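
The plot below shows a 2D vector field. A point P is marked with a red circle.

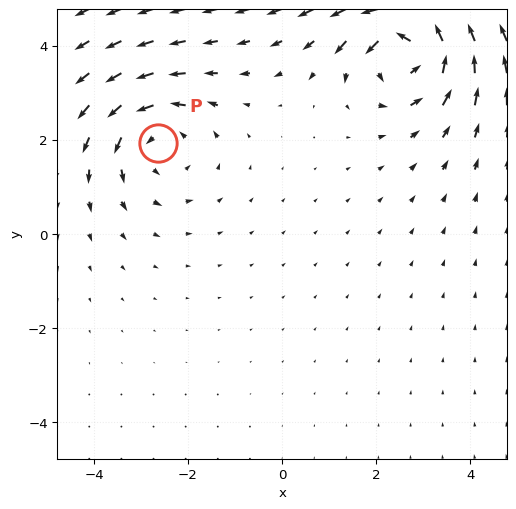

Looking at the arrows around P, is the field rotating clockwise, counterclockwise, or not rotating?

counterclockwise

Near P at (-2.6, 1.9) the arrows circulate counterclockwise. The curl (z-component) there is about +3; positive curl means counterclockwise rotation.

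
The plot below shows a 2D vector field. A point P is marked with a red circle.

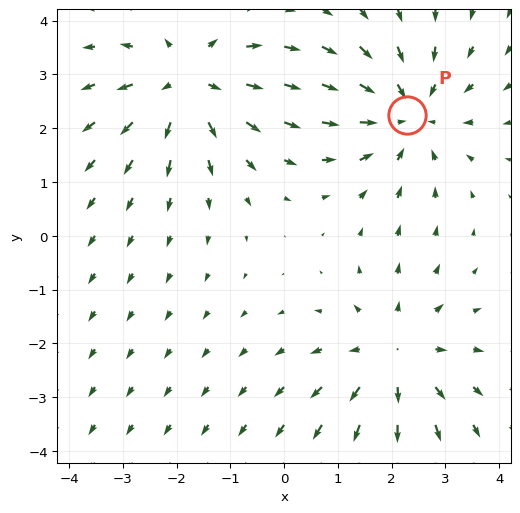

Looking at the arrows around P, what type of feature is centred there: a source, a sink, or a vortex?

At P (2.3, 2.3) the arrows converge inward. Divergence about -4, curl ≈0 — negative divergence with near-zero curl is a sink.

sink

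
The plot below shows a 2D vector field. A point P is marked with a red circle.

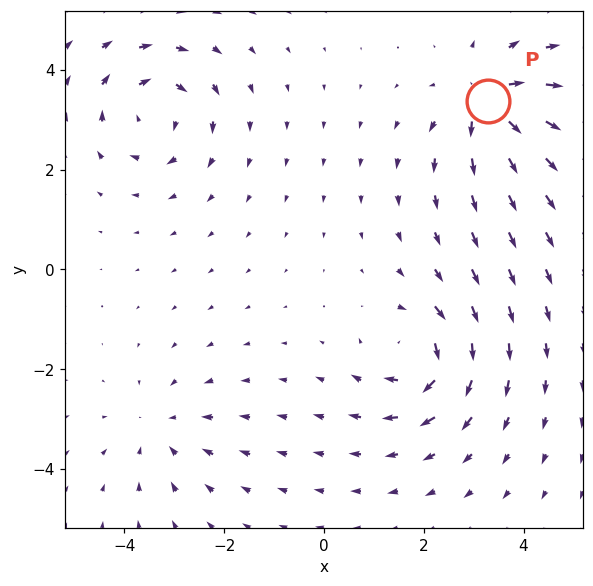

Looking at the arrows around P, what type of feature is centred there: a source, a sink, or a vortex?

At P (3.3, 3.4) the arrows spread outward. Divergence about +6, curl ≈0 — positive divergence with near-zero curl is a source.

source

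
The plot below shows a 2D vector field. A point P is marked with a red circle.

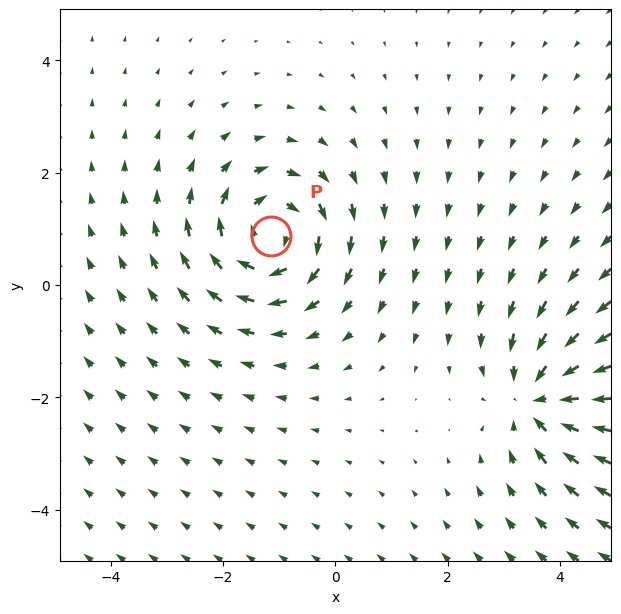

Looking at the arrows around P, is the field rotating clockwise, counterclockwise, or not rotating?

clockwise

Near P at (-1.2, 0.9) the arrows circulate clockwise. The curl (z-component) there is about -6; negative curl means clockwise rotation.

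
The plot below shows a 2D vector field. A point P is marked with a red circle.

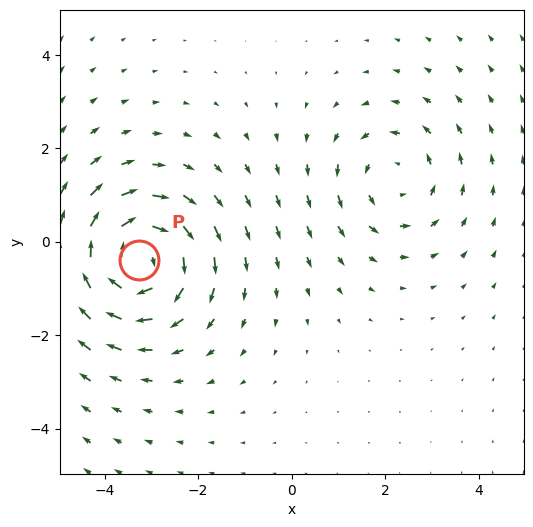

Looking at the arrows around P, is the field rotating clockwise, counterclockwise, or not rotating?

clockwise

Near P at (-3.3, -0.4) the arrows circulate clockwise. The curl (z-component) there is about -5; negative curl means clockwise rotation.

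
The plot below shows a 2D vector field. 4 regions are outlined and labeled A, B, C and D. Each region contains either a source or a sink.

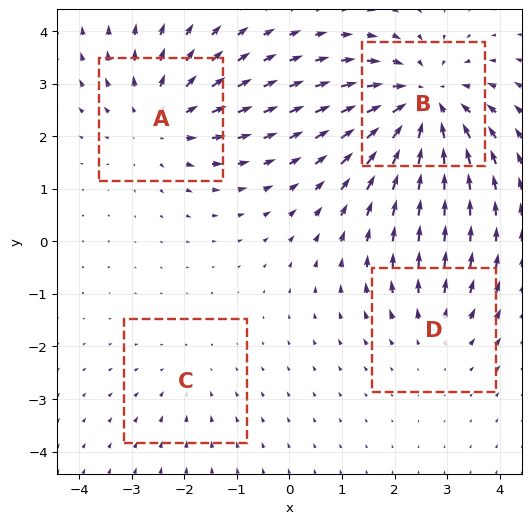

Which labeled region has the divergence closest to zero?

C

Divergence at each region's feature centre — A: about +4, B: about -6, C: about -2, D: about +3. Region C is closest to zero.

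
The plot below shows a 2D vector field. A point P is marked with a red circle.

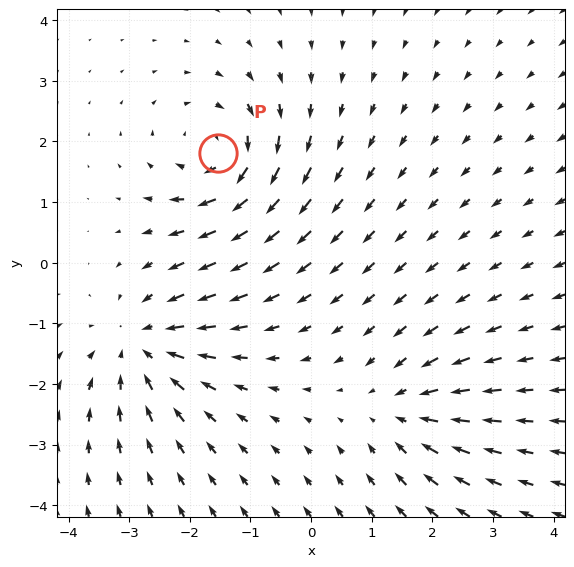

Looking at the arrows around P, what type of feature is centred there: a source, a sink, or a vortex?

vortex

At P (-1.5, 1.8) the arrows circulate clockwise. Divergence ≈0, curl about -5 — near-zero divergence with nonzero curl is a vortex.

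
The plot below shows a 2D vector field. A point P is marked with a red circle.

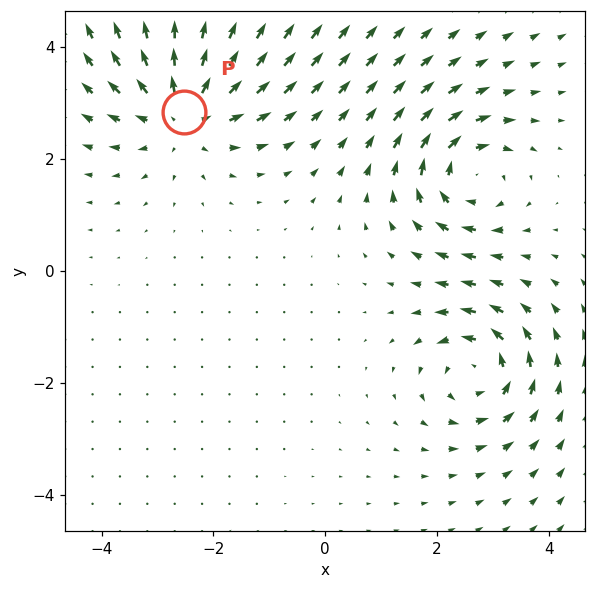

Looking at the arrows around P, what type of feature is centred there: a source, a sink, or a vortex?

source

At P (-2.5, 2.8) the arrows spread outward. Divergence about +5, curl ≈0 — positive divergence with near-zero curl is a source.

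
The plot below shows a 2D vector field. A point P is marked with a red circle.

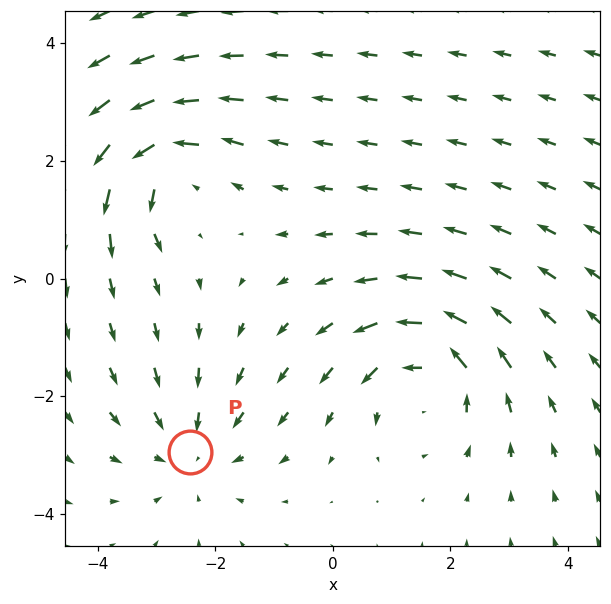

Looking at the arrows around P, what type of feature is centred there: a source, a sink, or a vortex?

At P (-2.4, -2.9) the arrows converge inward. Divergence about -3, curl ≈0 — negative divergence with near-zero curl is a sink.

sink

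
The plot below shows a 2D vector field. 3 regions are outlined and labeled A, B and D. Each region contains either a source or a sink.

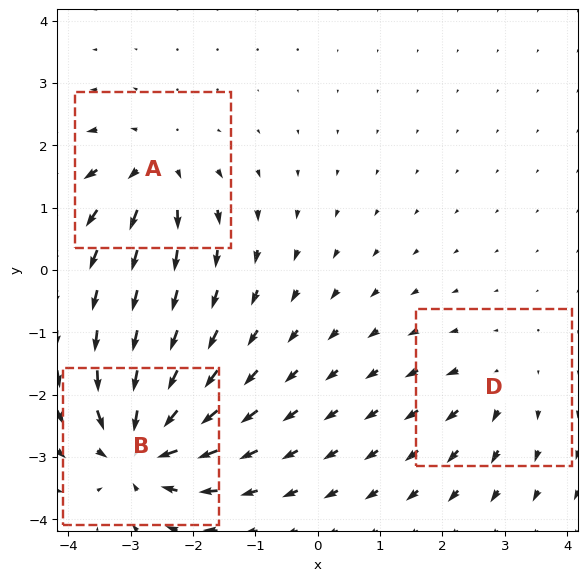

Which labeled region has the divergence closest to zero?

D

Divergence at each region's feature centre — A: about +4, B: about -6, D: about +2. Region D is closest to zero.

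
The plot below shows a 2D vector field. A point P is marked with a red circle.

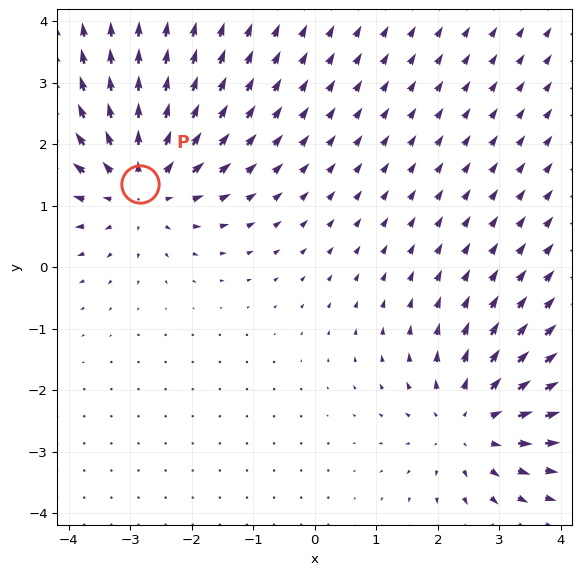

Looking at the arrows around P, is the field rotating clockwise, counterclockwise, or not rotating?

not rotating

Near P at (-2.8, 1.3) the arrows show no circulation. The curl there is ≈0.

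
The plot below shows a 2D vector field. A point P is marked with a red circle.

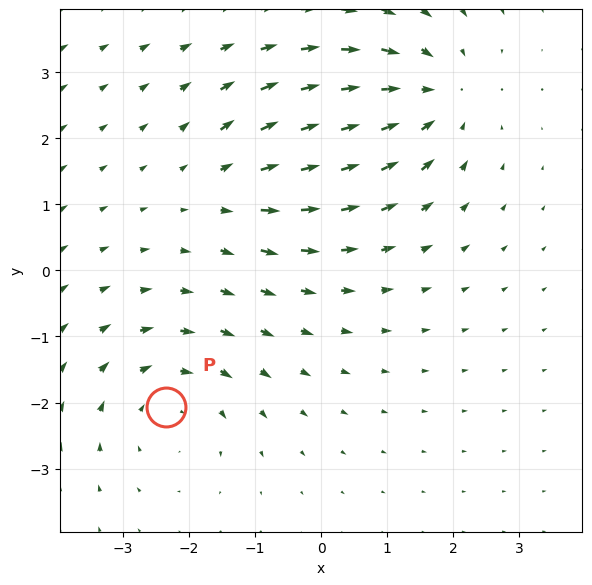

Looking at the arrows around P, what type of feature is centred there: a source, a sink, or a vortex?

At P (-2.3, -2.1) the arrows circulate clockwise. Divergence ≈0, curl about -3 — near-zero divergence with nonzero curl is a vortex.

vortex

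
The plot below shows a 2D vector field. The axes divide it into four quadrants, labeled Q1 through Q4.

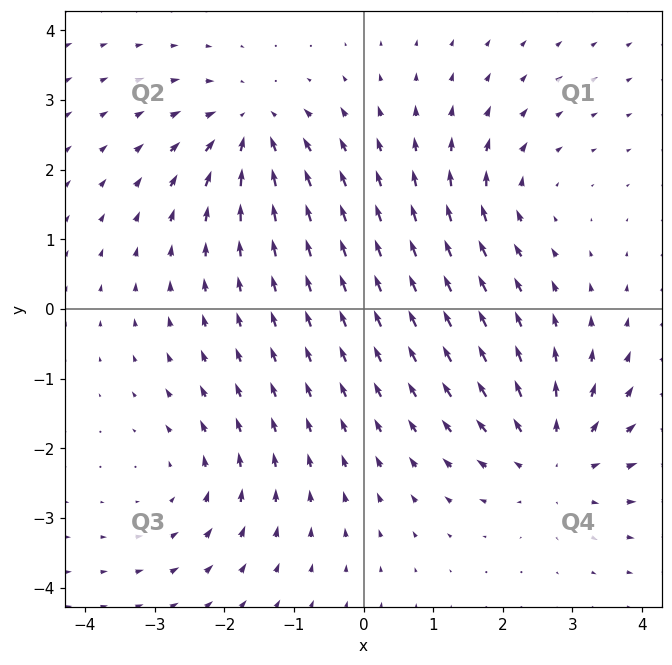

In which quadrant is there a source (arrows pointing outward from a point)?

Q4

The source sits at approximately (2.7, -2.1), which lies in quadrant Q4. The divergence there is about +4, positive as expected for a source.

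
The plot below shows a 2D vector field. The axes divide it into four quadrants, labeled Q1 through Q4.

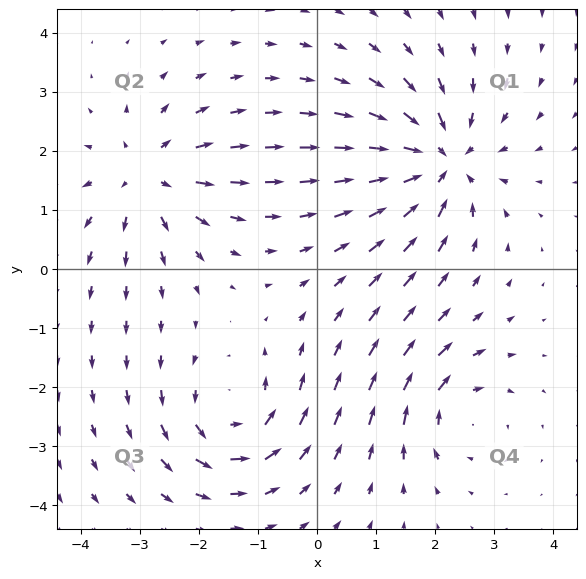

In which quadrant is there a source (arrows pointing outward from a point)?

Q2

The source sits at approximately (-2.9, 1.6), which lies in quadrant Q2. The divergence there is about +4, positive as expected for a source.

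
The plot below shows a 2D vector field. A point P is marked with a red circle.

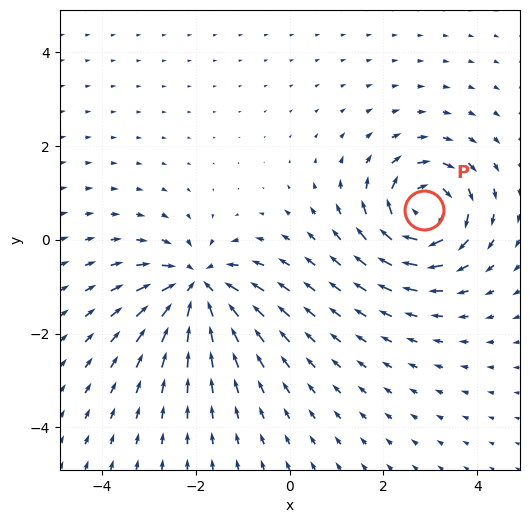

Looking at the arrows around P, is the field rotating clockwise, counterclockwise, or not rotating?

Near P at (2.9, 0.6) the arrows circulate clockwise. The curl (z-component) there is about -6; negative curl means clockwise rotation.

clockwise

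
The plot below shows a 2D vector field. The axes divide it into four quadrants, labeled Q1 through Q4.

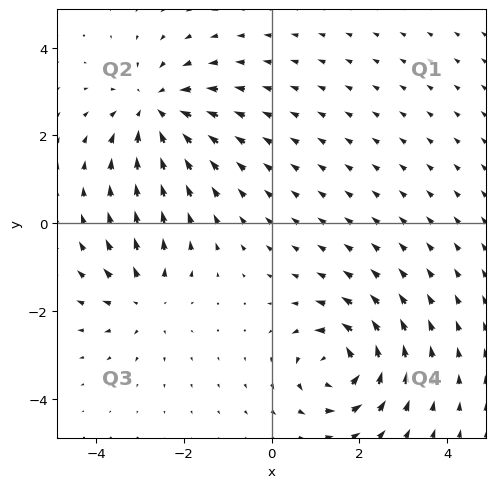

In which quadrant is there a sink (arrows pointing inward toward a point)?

The sink sits at approximately (-2.6, 2.6), which lies in quadrant Q2. The divergence there is about -4, negative as expected for a sink.

Q2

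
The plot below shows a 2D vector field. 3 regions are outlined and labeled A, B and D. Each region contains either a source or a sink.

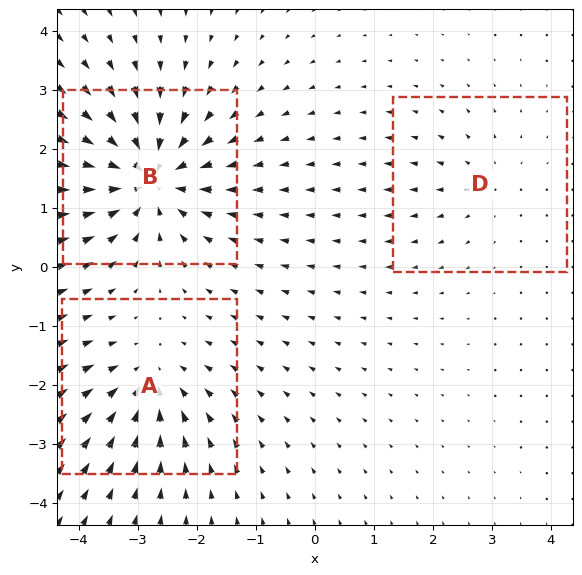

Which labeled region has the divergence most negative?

Divergence at each region's feature centre — A: about -3, B: about -6, D: about +2. Region B is most negative.

B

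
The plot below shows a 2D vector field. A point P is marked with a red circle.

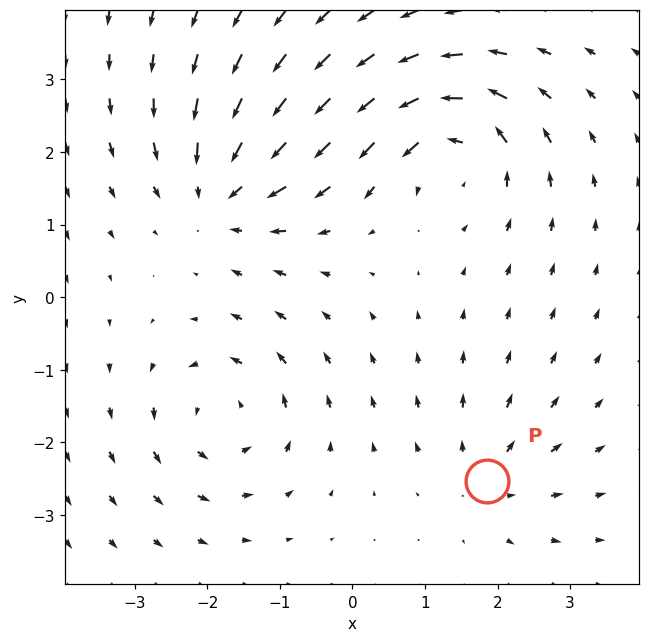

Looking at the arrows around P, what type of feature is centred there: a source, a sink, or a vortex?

source

At P (1.9, -2.5) the arrows spread outward. Divergence about +3, curl ≈0 — positive divergence with near-zero curl is a source.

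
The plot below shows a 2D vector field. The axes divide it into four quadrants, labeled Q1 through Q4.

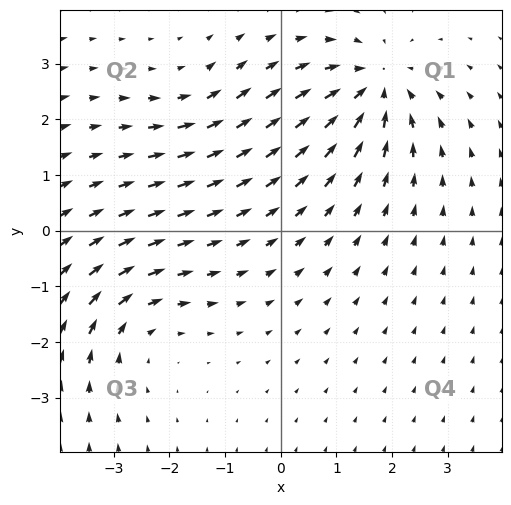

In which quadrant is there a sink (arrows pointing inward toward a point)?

The sink sits at approximately (1.7, 2.6), which lies in quadrant Q1. The divergence there is about -5, negative as expected for a sink.

Q1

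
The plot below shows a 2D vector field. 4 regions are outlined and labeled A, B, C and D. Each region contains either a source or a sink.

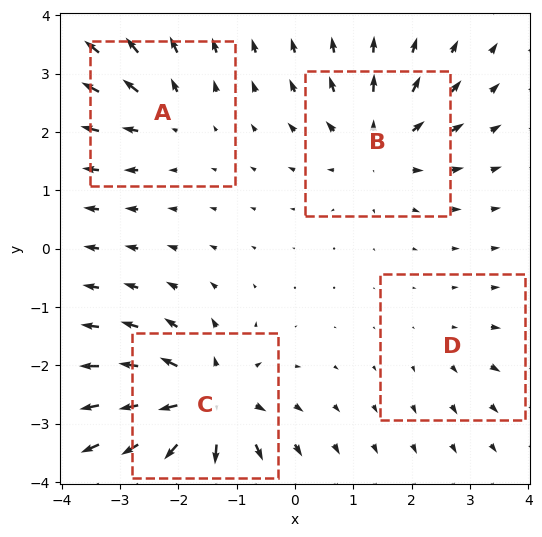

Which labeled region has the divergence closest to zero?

Divergence at each region's feature centre — A: about +4, B: about +6, C: about +8, D: about +2. Region D is closest to zero.

D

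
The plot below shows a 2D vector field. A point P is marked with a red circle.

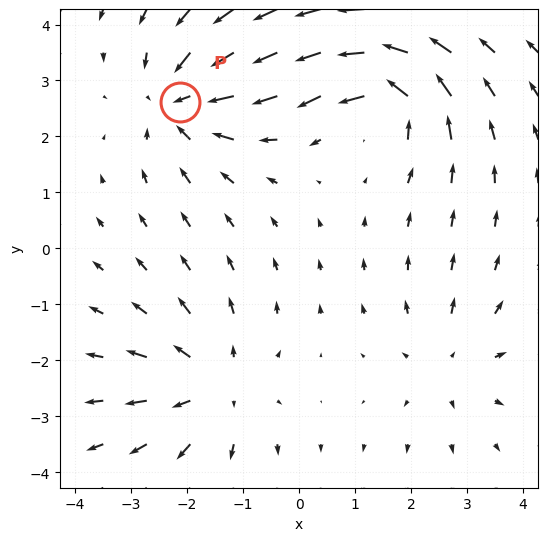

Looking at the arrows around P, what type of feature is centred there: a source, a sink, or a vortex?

At P (-2.1, 2.6) the arrows converge inward. Divergence about -5, curl ≈0 — negative divergence with near-zero curl is a sink.

sink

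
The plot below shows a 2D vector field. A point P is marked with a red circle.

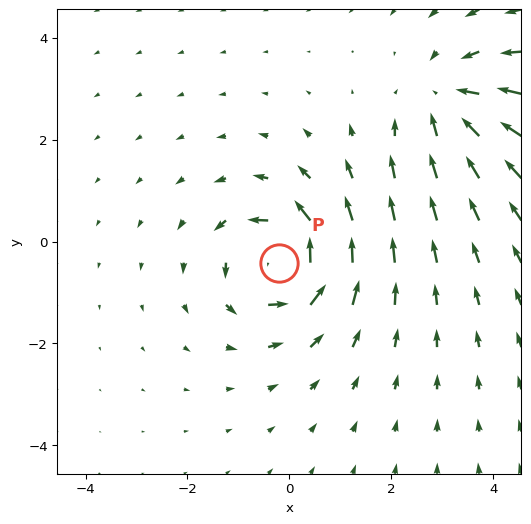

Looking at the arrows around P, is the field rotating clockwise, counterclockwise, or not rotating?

Near P at (-0.2, -0.4) the arrows circulate counterclockwise. The curl (z-component) there is about +5; positive curl means counterclockwise rotation.

counterclockwise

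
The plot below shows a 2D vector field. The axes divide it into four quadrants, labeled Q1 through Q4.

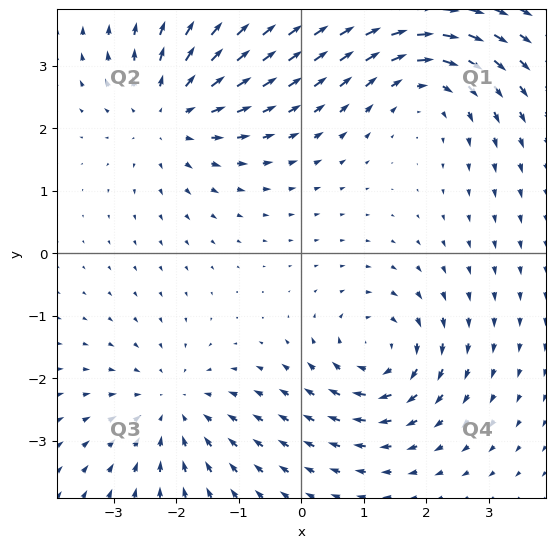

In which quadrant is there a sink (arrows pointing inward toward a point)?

Q3

The sink sits at approximately (-2.0, -2.5), which lies in quadrant Q3. The divergence there is about -4, negative as expected for a sink.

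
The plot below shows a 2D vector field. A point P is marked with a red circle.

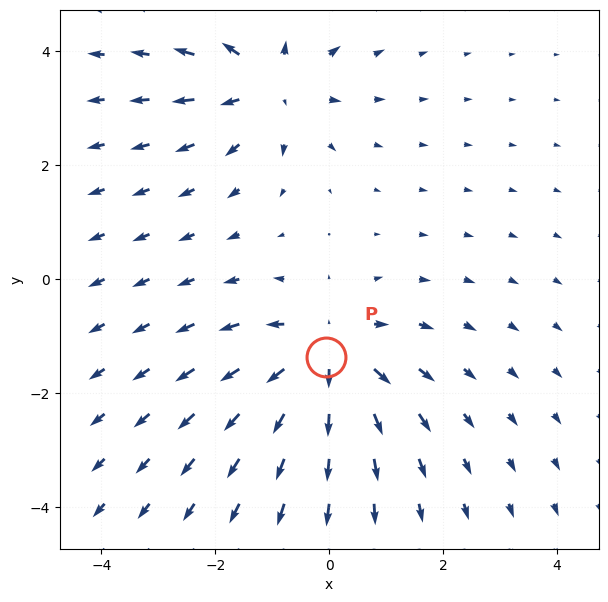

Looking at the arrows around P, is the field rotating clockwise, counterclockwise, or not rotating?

not rotating

Near P at (-0.1, -1.4) the arrows show no circulation. The curl there is ≈0.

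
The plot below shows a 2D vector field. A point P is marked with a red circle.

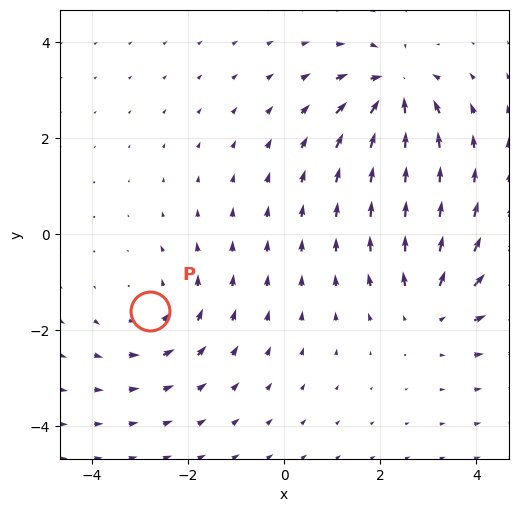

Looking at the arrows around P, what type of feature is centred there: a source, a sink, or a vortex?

At P (-2.8, -1.6) the arrows circulate counterclockwise. Divergence ≈0, curl about +3 — near-zero divergence with nonzero curl is a vortex.

vortex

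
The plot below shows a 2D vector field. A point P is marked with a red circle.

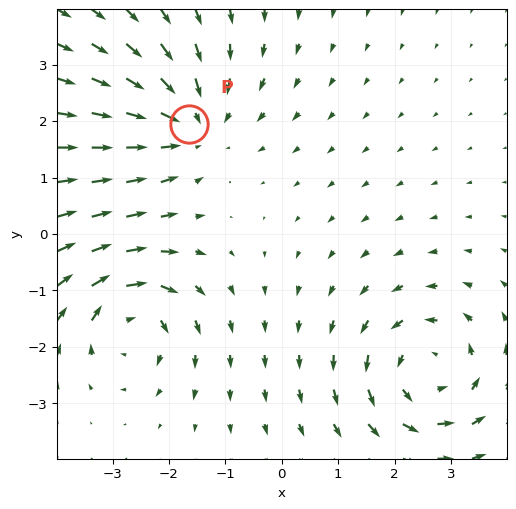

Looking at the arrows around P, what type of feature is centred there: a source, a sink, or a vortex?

At P (-1.6, 2.0) the arrows converge inward. Divergence about -3, curl ≈0 — negative divergence with near-zero curl is a sink.

sink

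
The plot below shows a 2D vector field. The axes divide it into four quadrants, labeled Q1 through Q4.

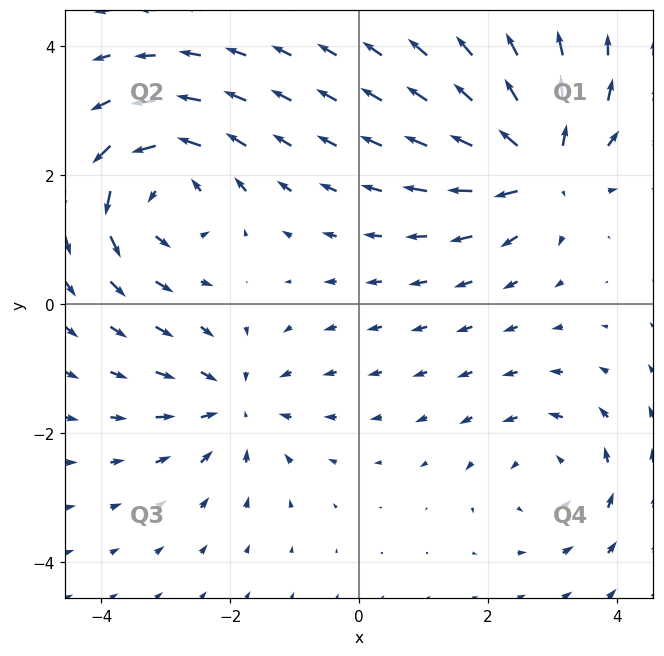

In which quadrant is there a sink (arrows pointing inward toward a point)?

Q3

The sink sits at approximately (-1.9, -1.5), which lies in quadrant Q3. The divergence there is about -4, negative as expected for a sink.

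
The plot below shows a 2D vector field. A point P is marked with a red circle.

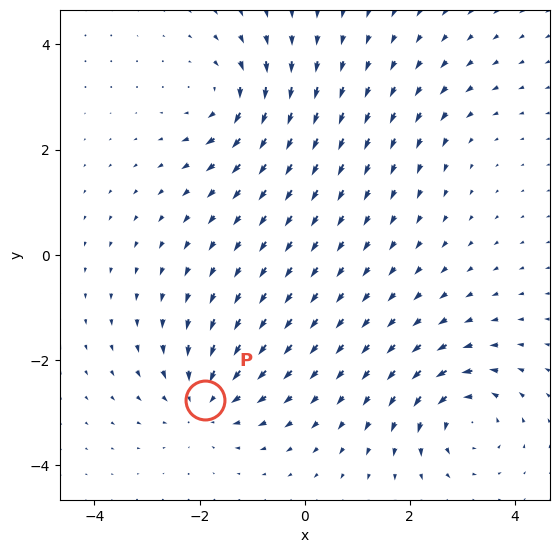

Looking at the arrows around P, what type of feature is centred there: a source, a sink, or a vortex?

sink

At P (-1.9, -2.8) the arrows converge inward. Divergence about -5, curl ≈0 — negative divergence with near-zero curl is a sink.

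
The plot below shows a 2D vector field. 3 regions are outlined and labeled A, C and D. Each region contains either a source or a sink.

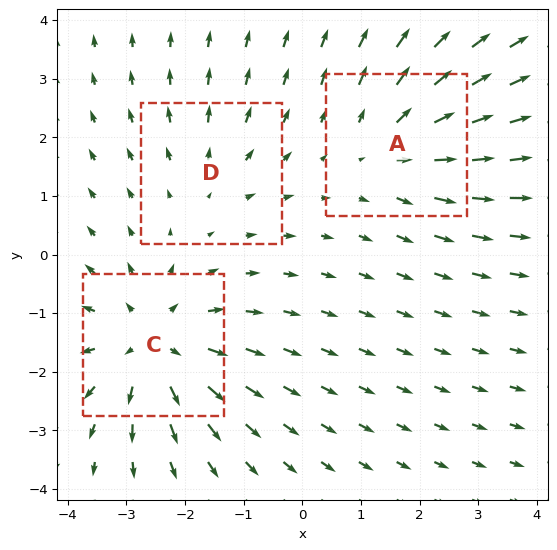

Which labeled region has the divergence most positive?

C

Divergence at each region's feature centre — A: about +3, C: about +4, D: about +2. Region C is most positive.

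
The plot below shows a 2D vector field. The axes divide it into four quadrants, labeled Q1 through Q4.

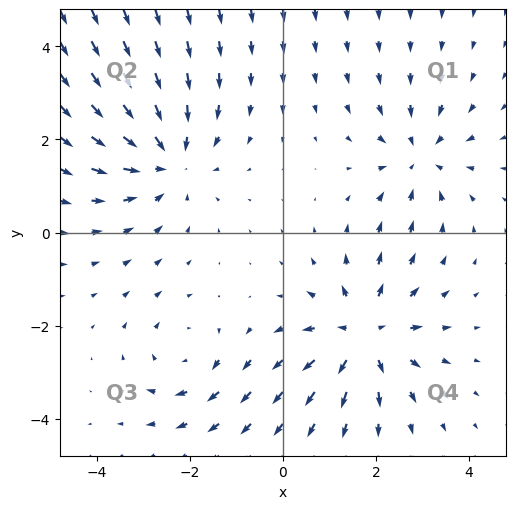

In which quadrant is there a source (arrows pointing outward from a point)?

Q4

The source sits at approximately (1.8, -2.2), which lies in quadrant Q4. The divergence there is about +4, positive as expected for a source.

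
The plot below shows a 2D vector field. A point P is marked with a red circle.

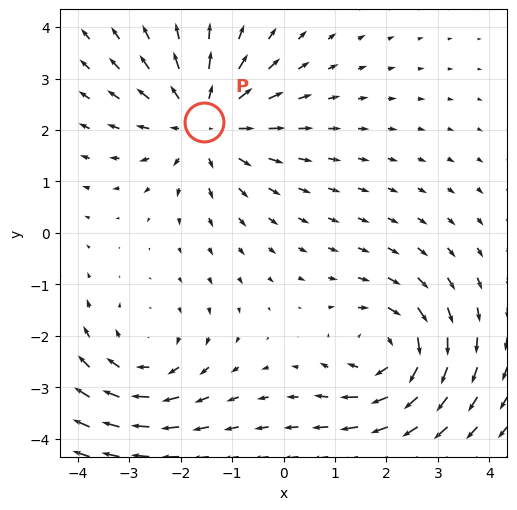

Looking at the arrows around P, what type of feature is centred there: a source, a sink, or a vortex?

At P (-1.5, 2.2) the arrows spread outward. Divergence about +3, curl ≈0 — positive divergence with near-zero curl is a source.

source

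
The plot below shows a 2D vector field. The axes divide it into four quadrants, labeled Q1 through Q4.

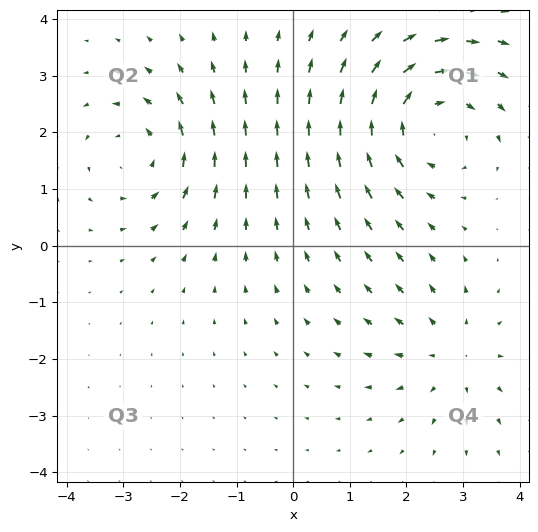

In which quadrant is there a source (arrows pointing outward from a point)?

Q4

The source sits at approximately (2.8, -1.9), which lies in quadrant Q4. The divergence there is about +3, positive as expected for a source.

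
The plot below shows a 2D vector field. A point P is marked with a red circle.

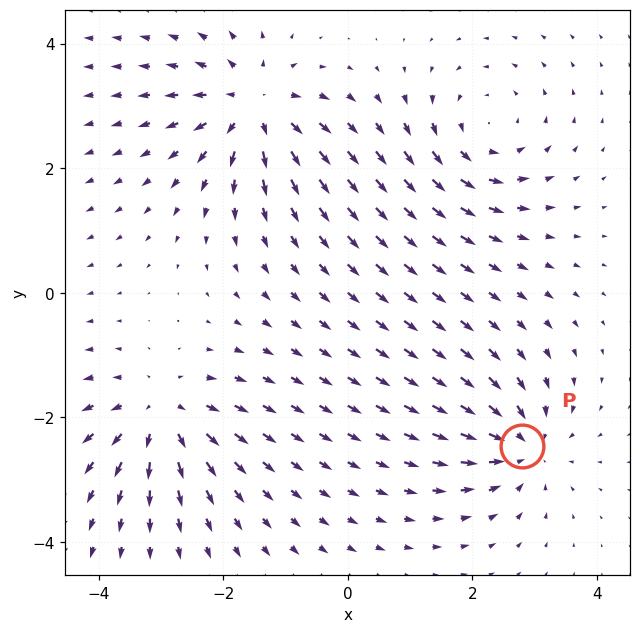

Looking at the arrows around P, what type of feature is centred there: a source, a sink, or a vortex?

sink

At P (2.8, -2.5) the arrows converge inward. Divergence about -4, curl ≈0 — negative divergence with near-zero curl is a sink.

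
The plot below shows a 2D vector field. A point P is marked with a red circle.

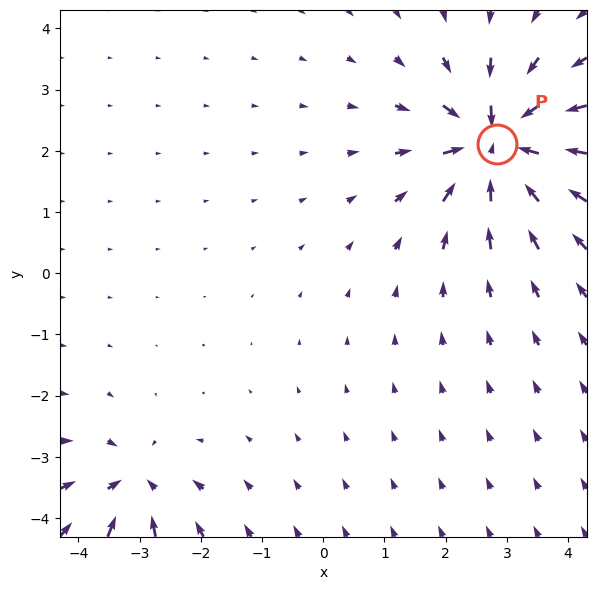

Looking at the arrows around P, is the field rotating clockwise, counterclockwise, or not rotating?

not rotating

Near P at (2.8, 2.1) the arrows show no circulation. The curl there is ≈0.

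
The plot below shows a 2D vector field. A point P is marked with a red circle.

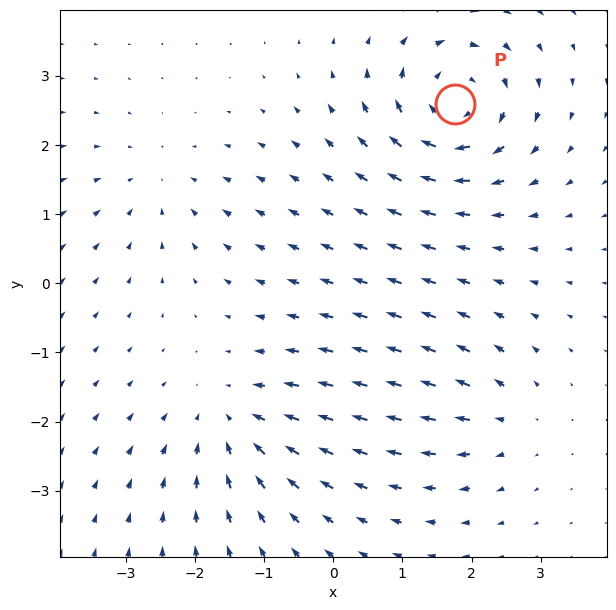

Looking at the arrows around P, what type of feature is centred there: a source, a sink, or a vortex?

At P (1.8, 2.6) the arrows circulate clockwise. Divergence ≈0, curl about -6 — near-zero divergence with nonzero curl is a vortex.

vortex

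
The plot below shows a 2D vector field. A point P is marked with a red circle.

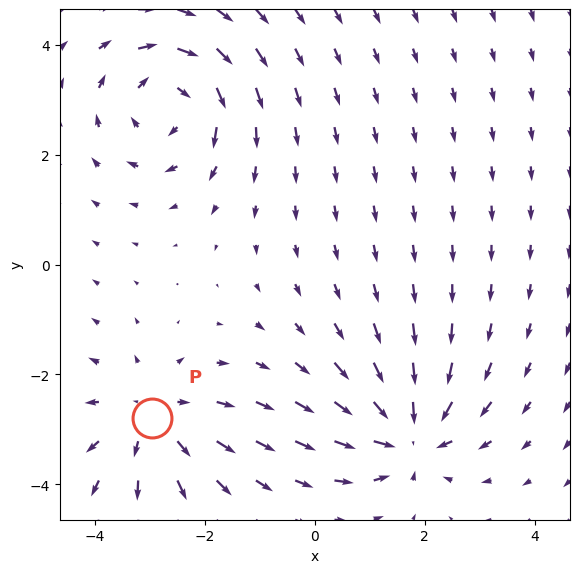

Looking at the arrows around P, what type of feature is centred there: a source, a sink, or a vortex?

source

At P (-3.0, -2.8) the arrows spread outward. Divergence about +4, curl ≈0 — positive divergence with near-zero curl is a source.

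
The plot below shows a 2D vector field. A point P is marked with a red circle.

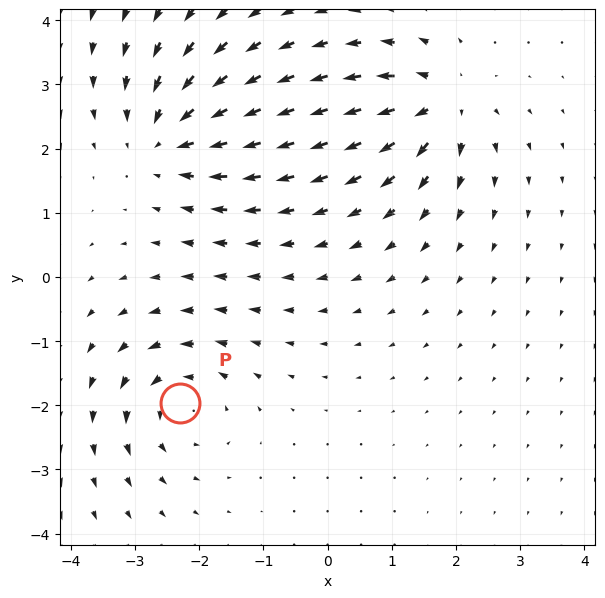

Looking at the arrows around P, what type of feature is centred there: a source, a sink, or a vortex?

At P (-2.3, -2.0) the arrows circulate counterclockwise. Divergence ≈0, curl about +5 — near-zero divergence with nonzero curl is a vortex.

vortex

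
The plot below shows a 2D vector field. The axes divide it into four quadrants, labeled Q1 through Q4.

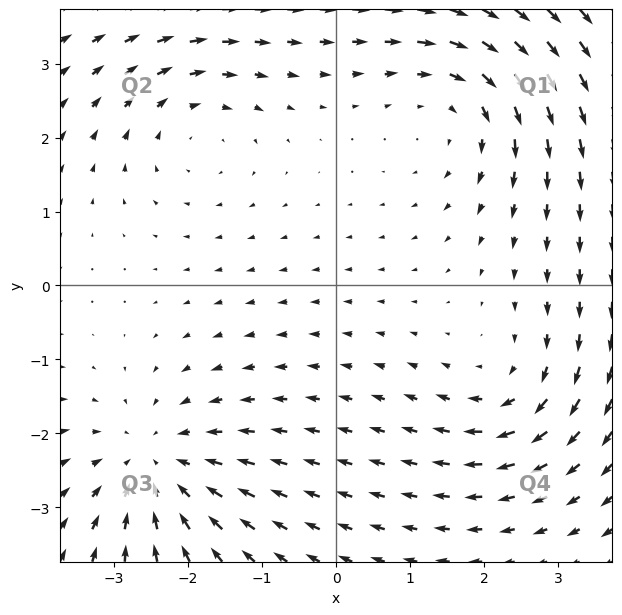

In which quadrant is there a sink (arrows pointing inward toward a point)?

The sink sits at approximately (-2.4, -2.4), which lies in quadrant Q3. The divergence there is about -4, negative as expected for a sink.

Q3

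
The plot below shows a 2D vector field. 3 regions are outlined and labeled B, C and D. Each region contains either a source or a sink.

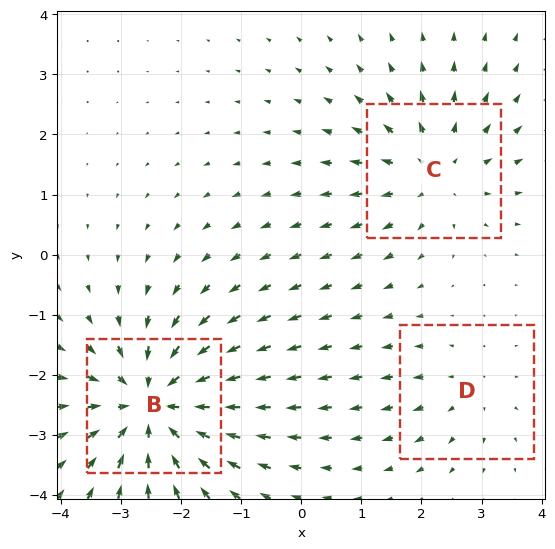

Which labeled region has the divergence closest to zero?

Divergence at each region's feature centre — B: about -5, C: about +3, D: about +2. Region D is closest to zero.

D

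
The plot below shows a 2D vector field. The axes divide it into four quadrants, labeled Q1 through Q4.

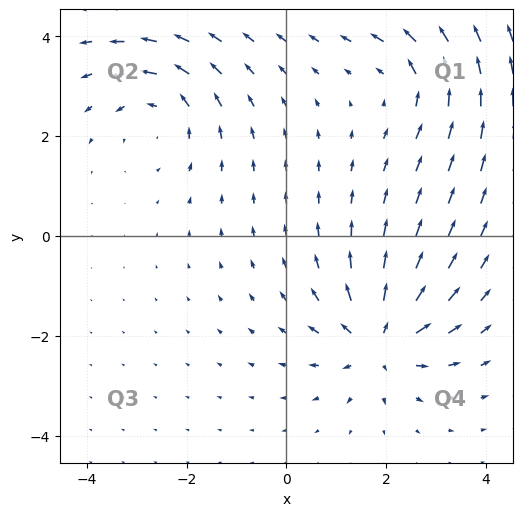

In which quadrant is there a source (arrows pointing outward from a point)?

Q4

The source sits at approximately (1.9, -2.1), which lies in quadrant Q4. The divergence there is about +5, positive as expected for a source.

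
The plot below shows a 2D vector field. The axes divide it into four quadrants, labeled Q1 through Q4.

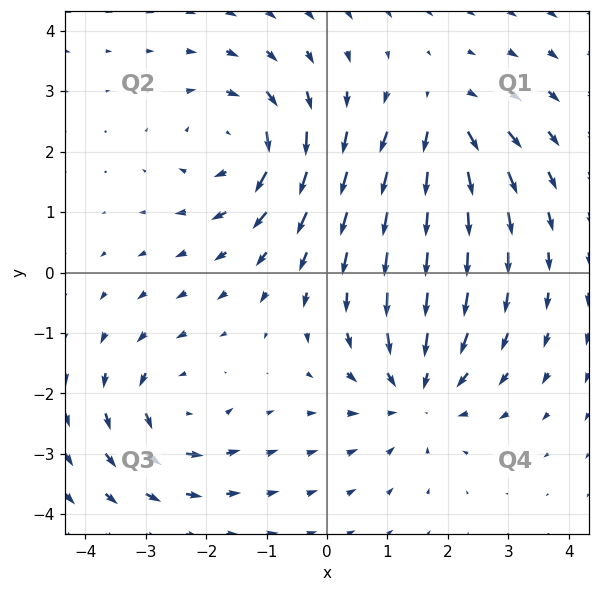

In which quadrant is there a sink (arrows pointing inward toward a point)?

The sink sits at approximately (1.5, -2.0), which lies in quadrant Q4. The divergence there is about -4, negative as expected for a sink.

Q4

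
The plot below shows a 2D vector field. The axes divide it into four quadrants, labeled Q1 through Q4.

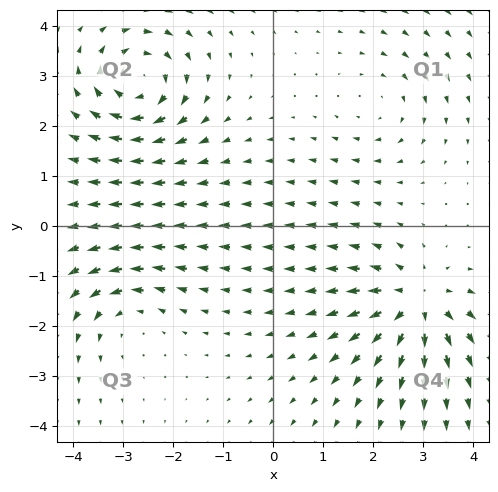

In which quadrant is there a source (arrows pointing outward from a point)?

The source sits at approximately (2.9, -1.5), which lies in quadrant Q4. The divergence there is about +6, positive as expected for a source.

Q4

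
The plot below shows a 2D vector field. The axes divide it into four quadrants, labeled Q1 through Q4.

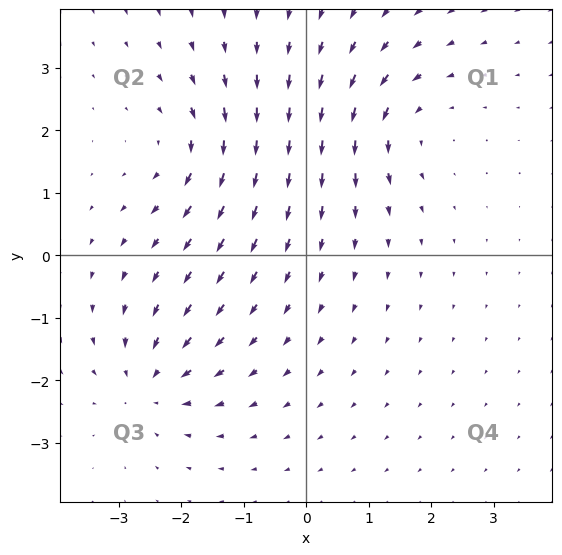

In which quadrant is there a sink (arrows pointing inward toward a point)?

Q3

The sink sits at approximately (-2.5, -2.0), which lies in quadrant Q3. The divergence there is about -5, negative as expected for a sink.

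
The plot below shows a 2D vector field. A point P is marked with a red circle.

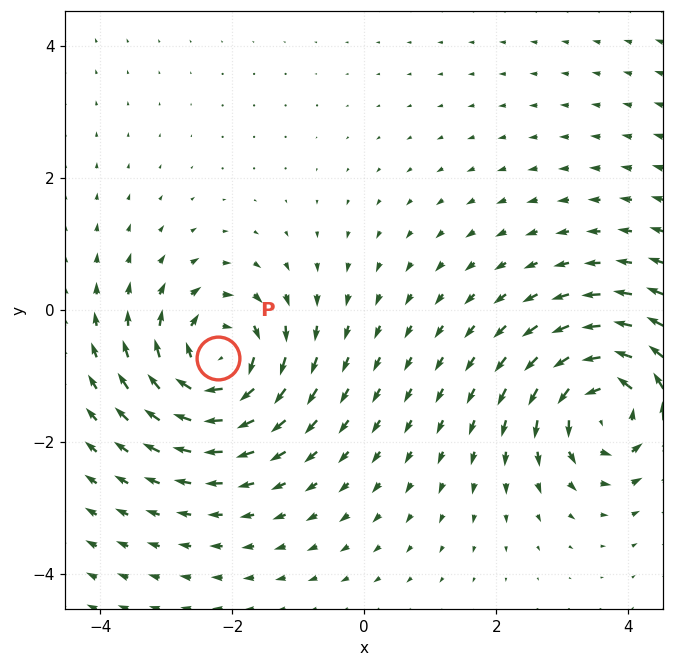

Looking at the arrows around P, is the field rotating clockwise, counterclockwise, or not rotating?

clockwise

Near P at (-2.2, -0.7) the arrows circulate clockwise. The curl (z-component) there is about -4; negative curl means clockwise rotation.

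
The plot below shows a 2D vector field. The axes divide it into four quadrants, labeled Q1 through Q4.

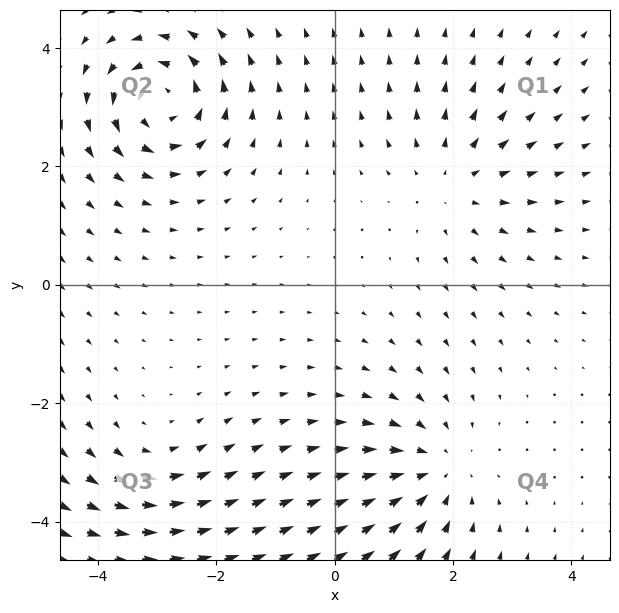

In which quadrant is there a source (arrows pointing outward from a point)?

Q1

The source sits at approximately (2.0, 1.7), which lies in quadrant Q1. The divergence there is about +3, positive as expected for a source.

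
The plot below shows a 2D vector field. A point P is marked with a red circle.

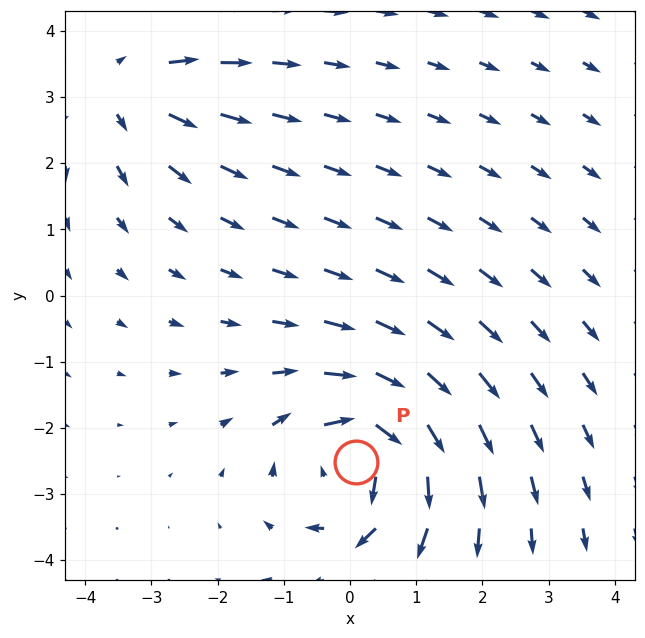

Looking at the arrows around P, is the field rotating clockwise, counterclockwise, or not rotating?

clockwise

Near P at (0.1, -2.5) the arrows circulate clockwise. The curl (z-component) there is about -5; negative curl means clockwise rotation.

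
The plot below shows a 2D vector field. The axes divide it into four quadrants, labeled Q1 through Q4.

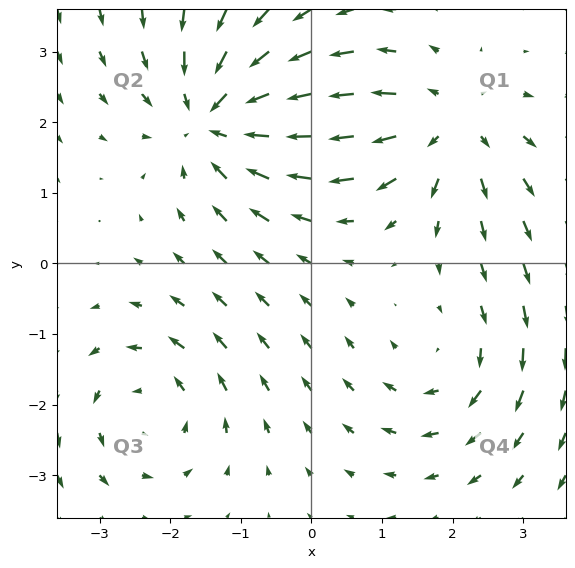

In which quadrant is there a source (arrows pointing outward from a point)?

Q1

The source sits at approximately (1.9, 1.9), which lies in quadrant Q1. The divergence there is about +4, positive as expected for a source.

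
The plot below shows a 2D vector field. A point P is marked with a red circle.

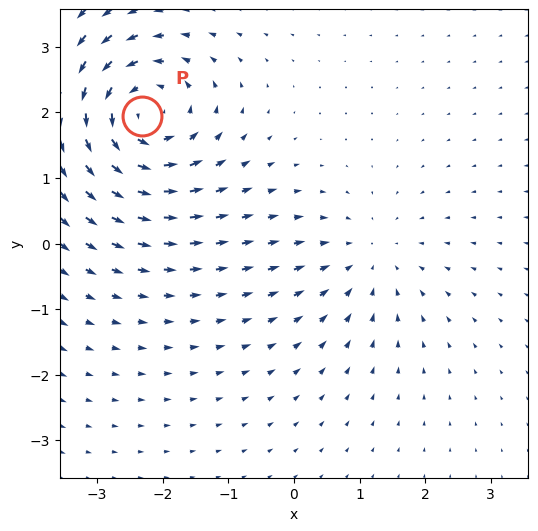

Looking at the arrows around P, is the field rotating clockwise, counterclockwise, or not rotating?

Near P at (-2.3, 1.9) the arrows circulate counterclockwise. The curl (z-component) there is about +6; positive curl means counterclockwise rotation.

counterclockwise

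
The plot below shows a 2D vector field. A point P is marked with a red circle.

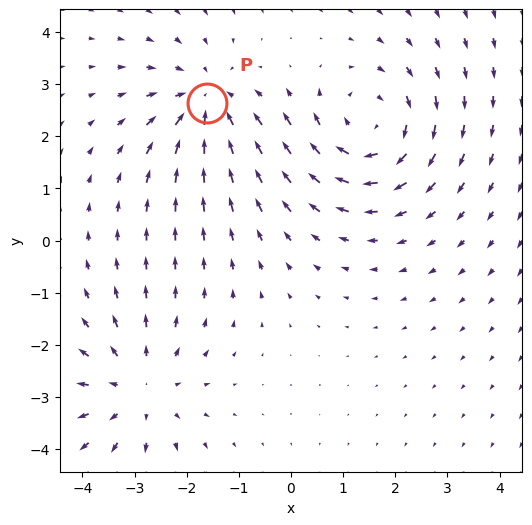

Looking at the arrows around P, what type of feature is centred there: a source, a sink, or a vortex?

At P (-1.6, 2.6) the arrows converge inward. Divergence about -4, curl ≈0 — negative divergence with near-zero curl is a sink.

sink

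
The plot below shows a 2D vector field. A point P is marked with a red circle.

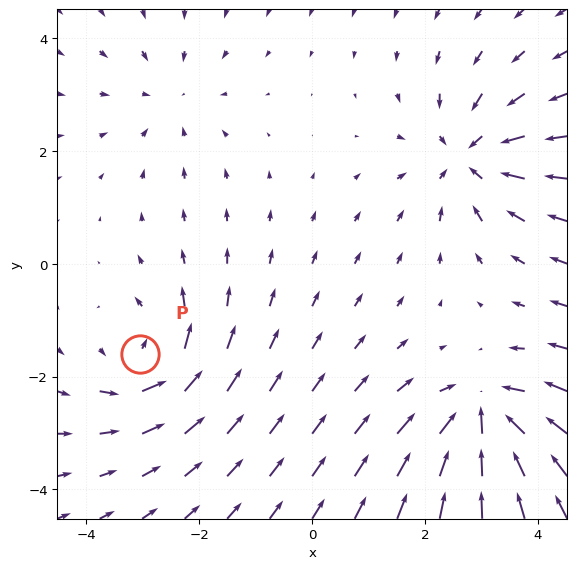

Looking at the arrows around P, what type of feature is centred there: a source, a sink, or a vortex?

At P (-3.0, -1.6) the arrows circulate counterclockwise. Divergence ≈0, curl about +5 — near-zero divergence with nonzero curl is a vortex.

vortex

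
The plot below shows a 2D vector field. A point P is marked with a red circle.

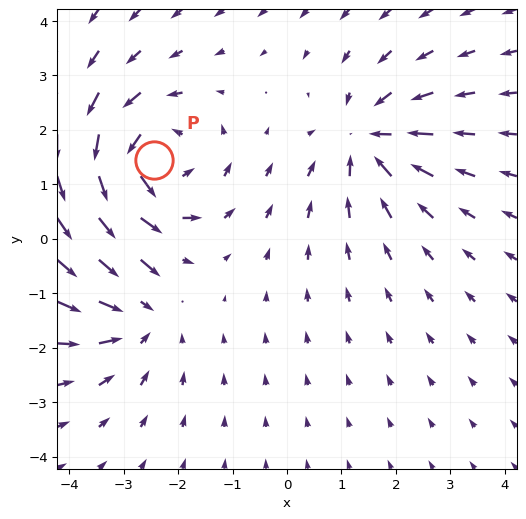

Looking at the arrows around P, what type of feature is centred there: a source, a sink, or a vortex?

vortex

At P (-2.4, 1.4) the arrows circulate counterclockwise. Divergence ≈0, curl about +5 — near-zero divergence with nonzero curl is a vortex.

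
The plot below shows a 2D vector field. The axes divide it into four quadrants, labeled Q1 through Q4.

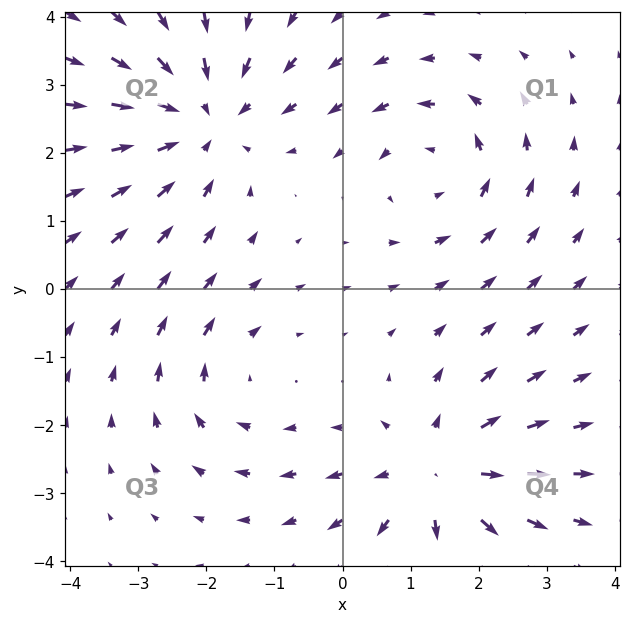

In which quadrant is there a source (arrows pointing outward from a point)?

Q4

The source sits at approximately (1.4, -2.7), which lies in quadrant Q4. The divergence there is about +4, positive as expected for a source.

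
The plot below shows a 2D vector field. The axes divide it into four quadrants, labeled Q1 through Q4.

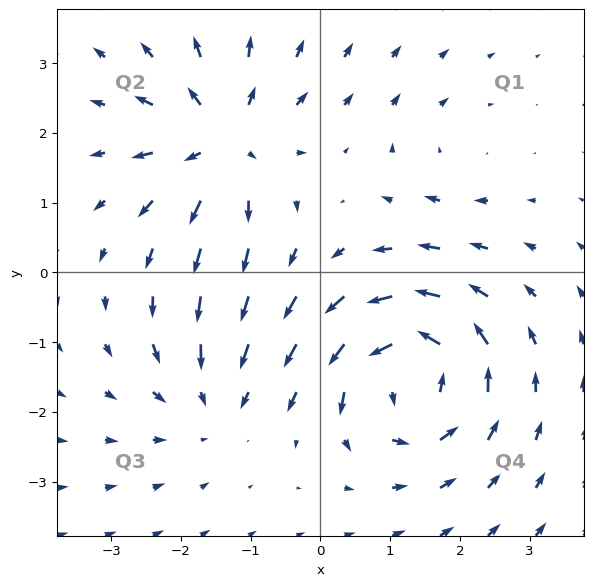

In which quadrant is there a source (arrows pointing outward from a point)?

Q2

The source sits at approximately (-1.4, 1.9), which lies in quadrant Q2. The divergence there is about +6, positive as expected for a source.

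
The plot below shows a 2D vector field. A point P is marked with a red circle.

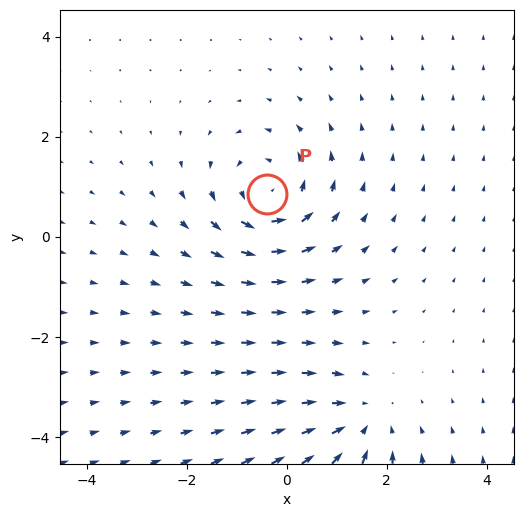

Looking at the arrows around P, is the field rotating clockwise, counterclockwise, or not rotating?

counterclockwise

Near P at (-0.4, 0.9) the arrows circulate counterclockwise. The curl (z-component) there is about +5; positive curl means counterclockwise rotation.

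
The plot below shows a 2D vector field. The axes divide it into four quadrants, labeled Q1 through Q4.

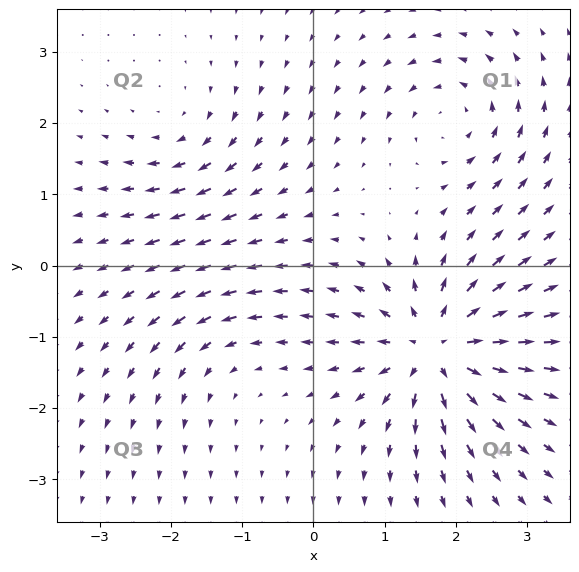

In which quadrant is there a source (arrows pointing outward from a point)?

The source sits at approximately (1.7, -1.2), which lies in quadrant Q4. The divergence there is about +7, positive as expected for a source.

Q4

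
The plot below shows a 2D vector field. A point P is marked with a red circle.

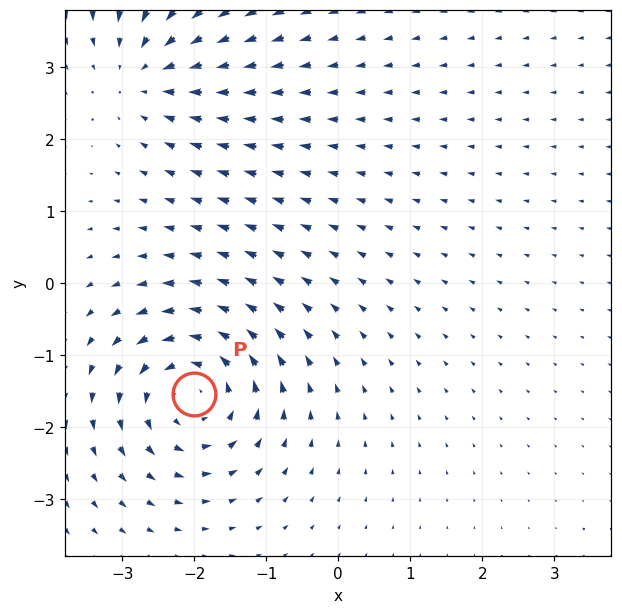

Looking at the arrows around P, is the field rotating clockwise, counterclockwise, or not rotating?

Near P at (-2.0, -1.5) the arrows circulate counterclockwise. The curl (z-component) there is about +4; positive curl means counterclockwise rotation.

counterclockwise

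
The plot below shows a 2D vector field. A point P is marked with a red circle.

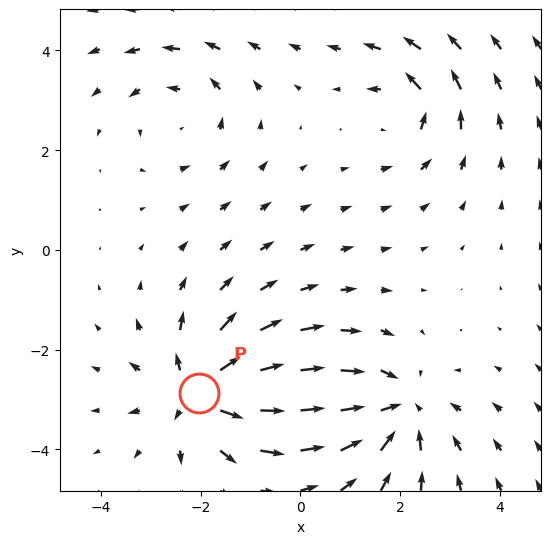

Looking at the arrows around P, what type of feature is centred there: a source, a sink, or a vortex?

source

At P (-2.0, -2.9) the arrows spread outward. Divergence about +6, curl ≈0 — positive divergence with near-zero curl is a source.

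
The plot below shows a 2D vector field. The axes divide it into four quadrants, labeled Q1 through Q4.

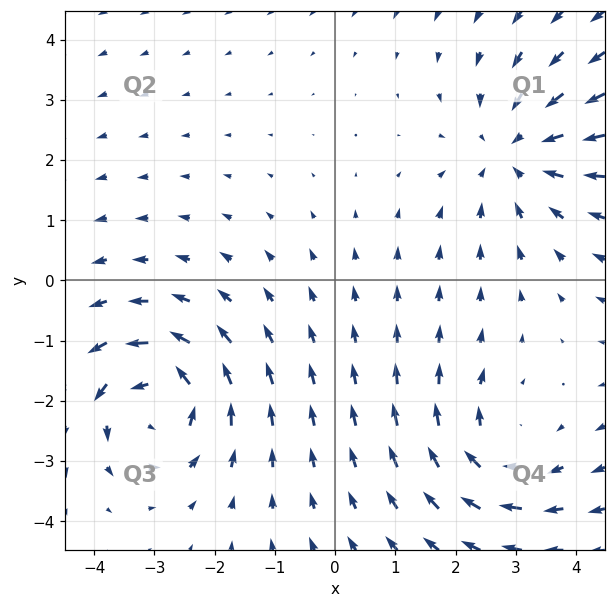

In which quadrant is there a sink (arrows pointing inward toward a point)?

The sink sits at approximately (3.0, 2.1), which lies in quadrant Q1. The divergence there is about -3, negative as expected for a sink.

Q1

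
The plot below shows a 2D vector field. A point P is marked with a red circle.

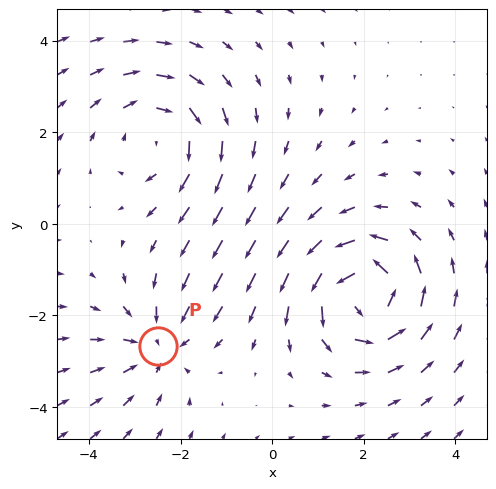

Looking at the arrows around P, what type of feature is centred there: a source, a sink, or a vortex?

At P (-2.5, -2.7) the arrows converge inward. Divergence about -3, curl ≈0 — negative divergence with near-zero curl is a sink.

sink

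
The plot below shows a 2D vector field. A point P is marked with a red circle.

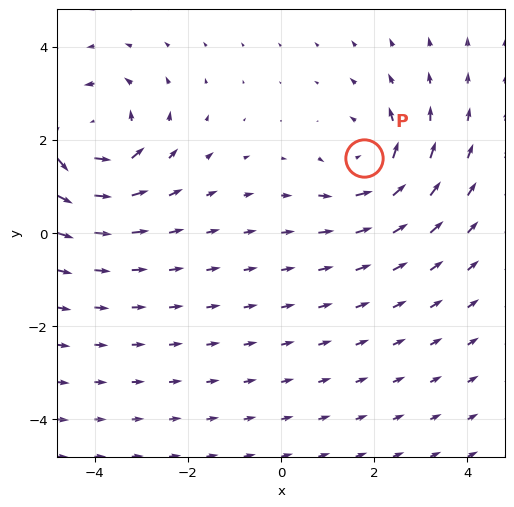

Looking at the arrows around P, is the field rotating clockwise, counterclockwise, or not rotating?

counterclockwise

Near P at (1.8, 1.6) the arrows circulate counterclockwise. The curl (z-component) there is about +3; positive curl means counterclockwise rotation.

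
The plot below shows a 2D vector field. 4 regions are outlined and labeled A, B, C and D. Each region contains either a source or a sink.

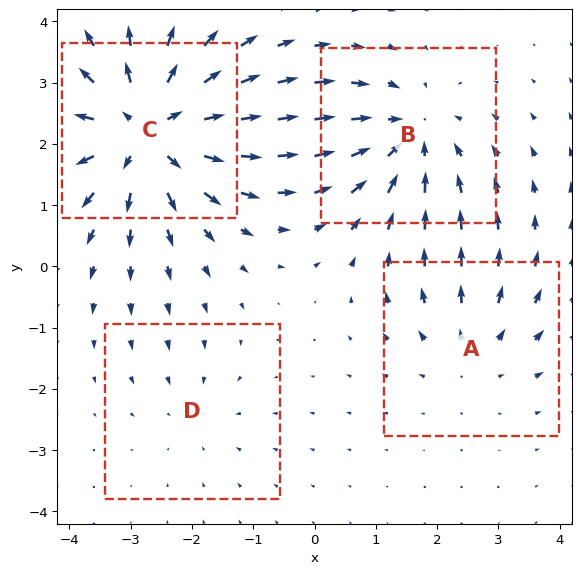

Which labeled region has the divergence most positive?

C

Divergence at each region's feature centre — A: about +3, B: about -4, C: about +6, D: about -2. Region C is most positive.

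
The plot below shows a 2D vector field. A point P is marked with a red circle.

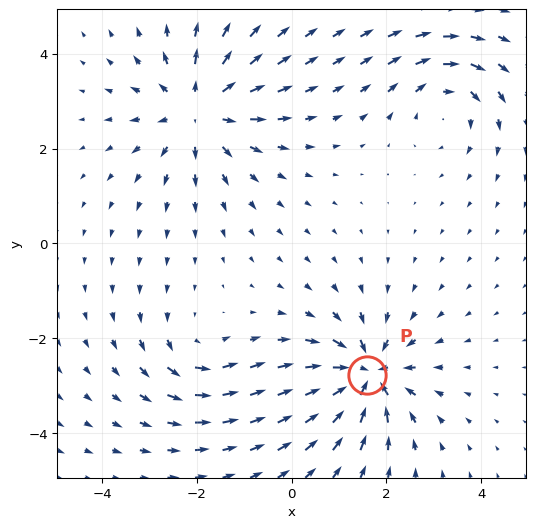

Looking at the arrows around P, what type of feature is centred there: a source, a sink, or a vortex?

sink

At P (1.6, -2.8) the arrows converge inward. Divergence about -6, curl ≈0 — negative divergence with near-zero curl is a sink.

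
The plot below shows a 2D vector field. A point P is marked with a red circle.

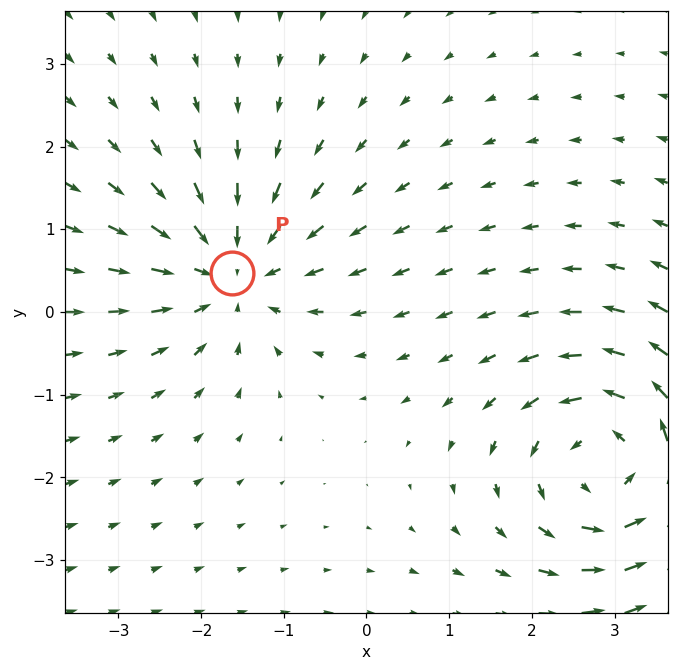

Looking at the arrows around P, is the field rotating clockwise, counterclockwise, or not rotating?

not rotating

Near P at (-1.6, 0.5) the arrows show no circulation. The curl there is ≈0.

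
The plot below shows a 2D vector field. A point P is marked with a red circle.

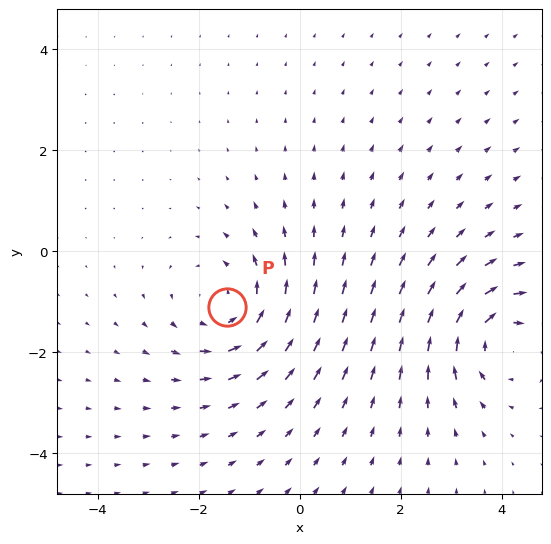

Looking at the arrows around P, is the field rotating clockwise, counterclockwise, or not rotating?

Near P at (-1.4, -1.1) the arrows circulate counterclockwise. The curl (z-component) there is about +4; positive curl means counterclockwise rotation.

counterclockwise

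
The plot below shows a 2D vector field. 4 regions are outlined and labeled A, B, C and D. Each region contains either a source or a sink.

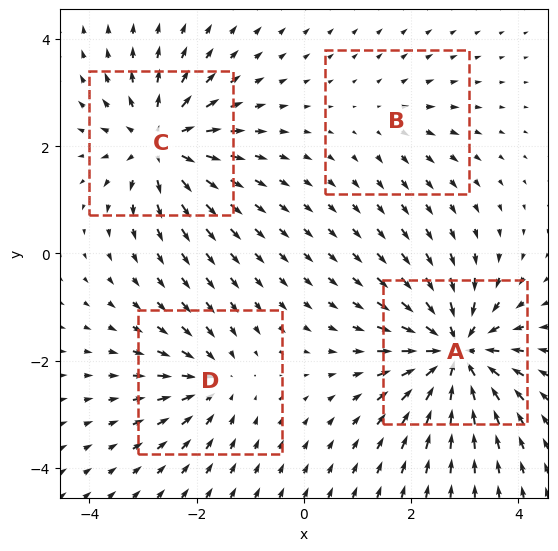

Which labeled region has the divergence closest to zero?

Divergence at each region's feature centre — A: about -8, B: about +2, C: about +6, D: about -4. Region B is closest to zero.

B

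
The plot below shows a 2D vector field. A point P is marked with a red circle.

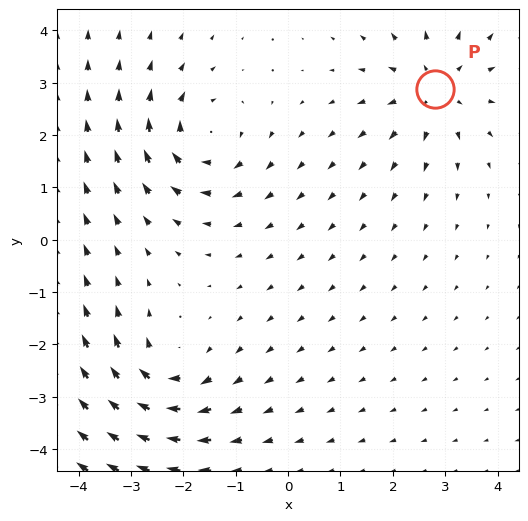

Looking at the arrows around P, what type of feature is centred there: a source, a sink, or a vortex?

At P (2.8, 2.9) the arrows spread outward. Divergence about +3, curl ≈0 — positive divergence with near-zero curl is a source.

source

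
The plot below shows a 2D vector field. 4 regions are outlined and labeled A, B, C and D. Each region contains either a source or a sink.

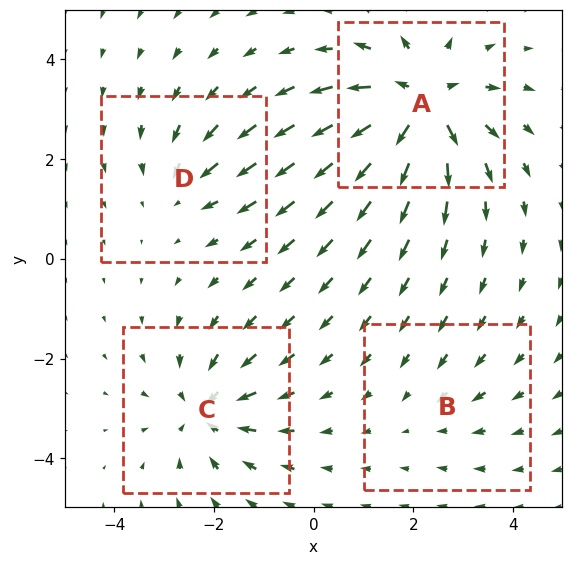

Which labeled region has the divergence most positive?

Divergence at each region's feature centre — A: about +7, B: about -2, C: about -5, D: about -3. Region A is most positive.

A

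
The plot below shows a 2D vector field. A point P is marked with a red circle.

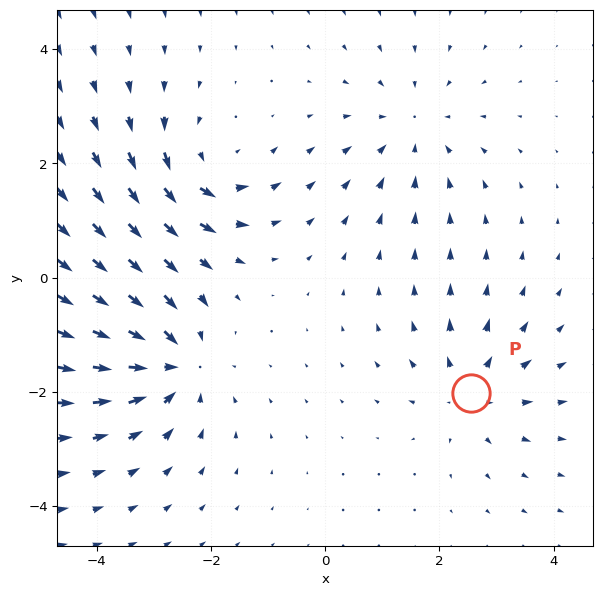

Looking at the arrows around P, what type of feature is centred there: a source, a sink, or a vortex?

source

At P (2.6, -2.0) the arrows spread outward. Divergence about +4, curl ≈0 — positive divergence with near-zero curl is a source.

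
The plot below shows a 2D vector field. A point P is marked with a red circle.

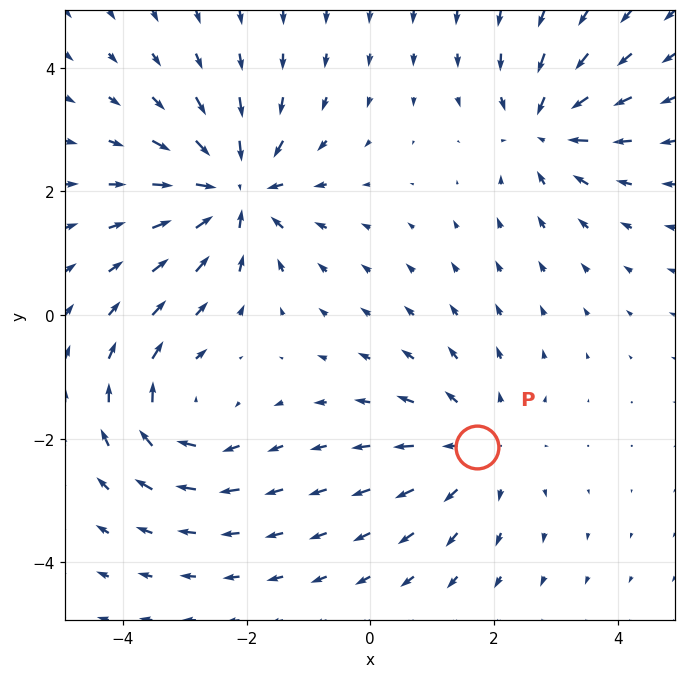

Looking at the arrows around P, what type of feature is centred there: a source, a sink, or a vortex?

source

At P (1.7, -2.1) the arrows spread outward. Divergence about +3, curl ≈0 — positive divergence with near-zero curl is a source.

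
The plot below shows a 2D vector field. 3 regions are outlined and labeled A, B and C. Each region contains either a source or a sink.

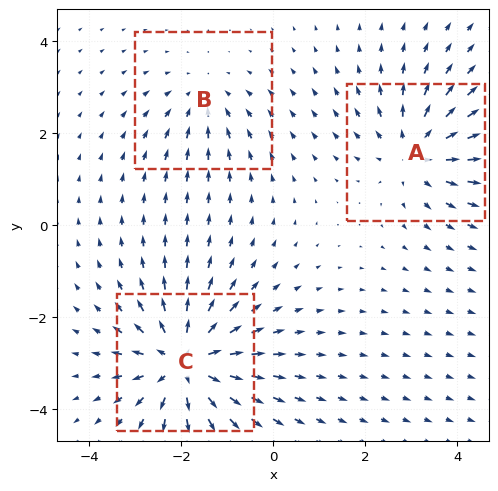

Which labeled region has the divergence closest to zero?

Divergence at each region's feature centre — A: about +3, B: about -2, C: about +5. Region B is closest to zero.

B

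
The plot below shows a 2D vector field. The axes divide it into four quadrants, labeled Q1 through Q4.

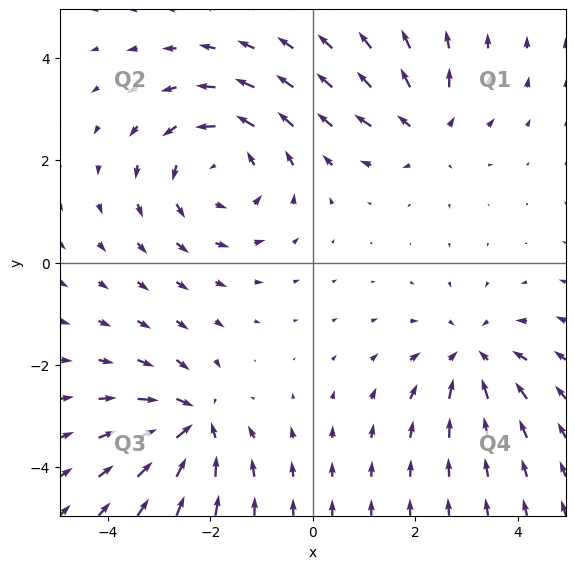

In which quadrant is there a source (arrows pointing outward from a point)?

Q1

The source sits at approximately (2.2, 2.6), which lies in quadrant Q1. The divergence there is about +4, positive as expected for a source.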